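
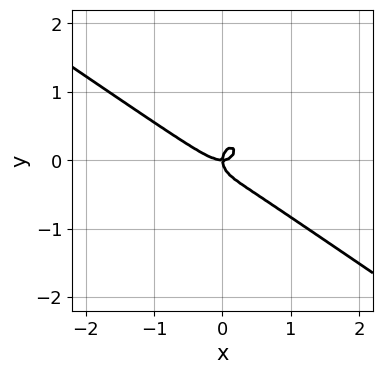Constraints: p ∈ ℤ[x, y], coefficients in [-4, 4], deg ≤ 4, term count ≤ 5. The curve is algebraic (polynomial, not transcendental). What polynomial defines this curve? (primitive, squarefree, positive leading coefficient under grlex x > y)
First, deg p = 3. A generic line meets the curve in up to 3 points.
Then, observable constraints: it crosses the y-axis at the gridline y = 0; it meets the x-axis at x = 0 (among the integer gridlines).
Finally, fitting integer coefficients to these (and the overall shape) gives p.

2*x^3 + 2*x^2*y + 2*y^3 - x*y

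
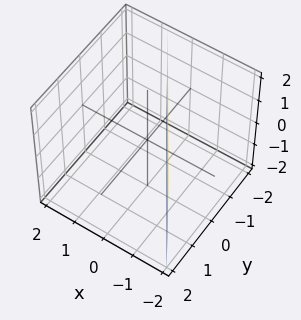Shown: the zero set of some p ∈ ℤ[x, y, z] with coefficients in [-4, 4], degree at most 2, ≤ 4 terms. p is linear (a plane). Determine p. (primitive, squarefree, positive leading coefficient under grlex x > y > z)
The degree is 1 — every cross-section is a straight line — this is a plane.
Observable constraints: it misses every integer gridline on the z-axis; it crosses the y-axis at the gridline y = -1.
Matching integer coefficients to the picture gives p.

3*x + 2*y + 2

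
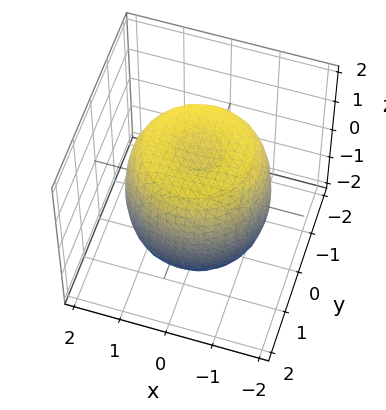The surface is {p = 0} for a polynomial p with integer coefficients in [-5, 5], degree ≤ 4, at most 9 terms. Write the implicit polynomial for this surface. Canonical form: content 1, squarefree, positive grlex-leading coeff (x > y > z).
2*x^4 + 4*x^2*y^2 + 2*y^4 - 3*x^2 - 3*y^2 + 2*z^2 - 3

First, the degree is 4 — the shape is more complex than any degree-3 surface.
Then, symmetries: rotational symmetry about the z-axis ⇒ p depends on x, y only through x² + y².
Next, from the axis intercepts and sections: a circular section at z = 1 has radius between 1 and 2.
Finally, these observations pin down the coefficients.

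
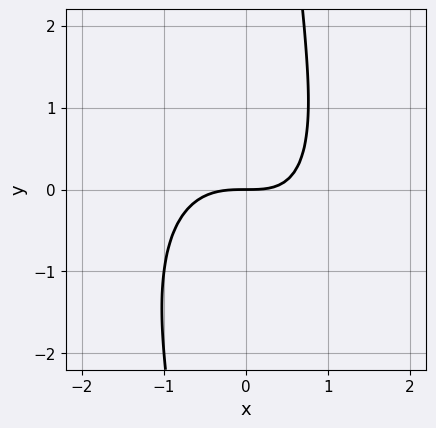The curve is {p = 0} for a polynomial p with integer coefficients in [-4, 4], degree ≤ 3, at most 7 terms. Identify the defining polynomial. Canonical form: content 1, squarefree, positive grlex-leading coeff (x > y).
2*x^3 + x^2*y + x*y^2 + x*y - 3*y

First, the degree is 3 — a generic line meets the curve in up to 3 points.
Next, from the axis intercepts and sections: it crosses the x-axis at the gridline x = 0; it meets the y-axis at y = 0 (among the integer gridlines).
Finally, solving for integer coefficients yields p as stated.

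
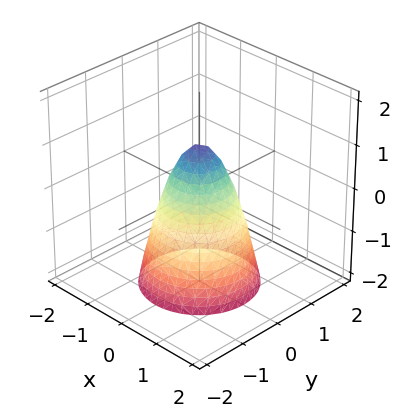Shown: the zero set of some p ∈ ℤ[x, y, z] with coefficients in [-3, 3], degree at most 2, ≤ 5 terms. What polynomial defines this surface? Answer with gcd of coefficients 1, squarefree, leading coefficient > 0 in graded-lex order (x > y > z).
1. The degree is 2 — the shape is more complex than any degree-1 surface.
2. By symmetry, every cross-section ⟂ z is a circle, so x, y appear only via x² + y².
3. Observable constraints: one z-axis crossing is at z = 1; a circular section at z = -1 has radius exactly 1.
4. Assembling these constraints gives the stated polynomial.

2*x^2 + 2*y^2 + z - 1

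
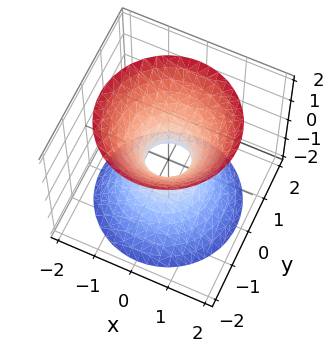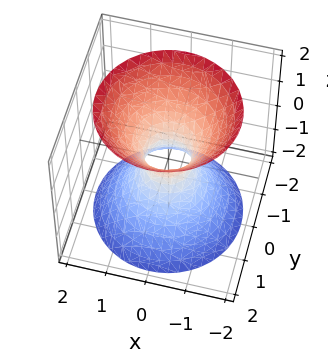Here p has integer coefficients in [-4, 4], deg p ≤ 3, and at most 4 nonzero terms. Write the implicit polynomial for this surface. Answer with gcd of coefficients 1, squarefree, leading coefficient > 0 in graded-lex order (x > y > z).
1. The degree is 2 — one connected sheet with a waist; a quadric.
2. Symmetries: the z ↦ −z reflection is a symmetry, so z appears only in even powers; the surface is invariant under rotation about z: p = q(x² + y², z).
3. Observable constraints: a circular section at z = -1 has radius exactly 1; it misses every integer gridline on the z-axis.
4. Solving for integer coefficients yields p as stated.

3*x^2 + 3*y^2 - 2*z^2 - 1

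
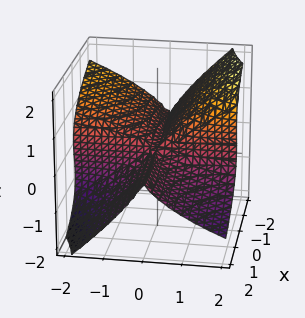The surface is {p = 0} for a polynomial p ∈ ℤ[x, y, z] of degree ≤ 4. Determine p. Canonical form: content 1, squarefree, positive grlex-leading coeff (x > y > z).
2*x*y^2 - 2*y*z^2 + 3*z^3

(a) The degree is 3 — the shape is more complex than any degree-2 surface.
(b) From the visible intercepts: the visible x-axis segment lies entirely on the surface; it crosses the z-axis at the gridline z = 0; the visible y-axis segment lies entirely on the surface.
(c) Together with the visible shape, these determine p as stated.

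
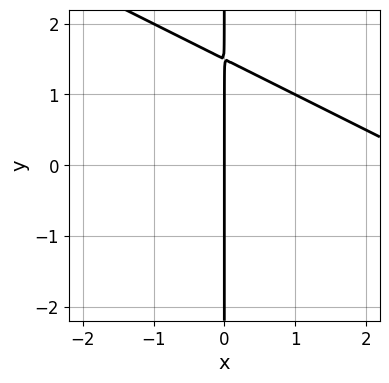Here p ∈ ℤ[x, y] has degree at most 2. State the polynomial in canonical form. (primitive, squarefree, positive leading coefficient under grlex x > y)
x^2 + 2*x*y - 3*x

The degree is 2 — a generic line meets the curve in up to 2 points.
Against the integer gridlines: one x-axis crossing is at x = 0; every point of the y-axis in the box is on the curve.
Fitting integer coefficients to these (and the overall shape) gives p.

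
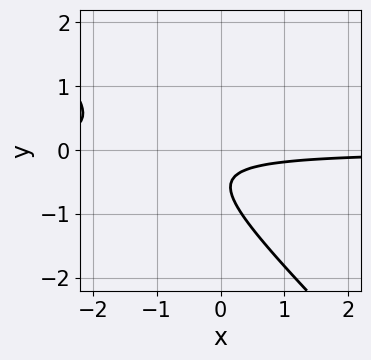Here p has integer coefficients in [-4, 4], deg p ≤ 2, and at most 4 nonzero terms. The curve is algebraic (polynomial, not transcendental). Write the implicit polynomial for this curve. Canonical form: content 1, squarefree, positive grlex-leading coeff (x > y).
First, deg p = 2.
Then, against the integer gridlines: no x-intercept at any integer in the box; the curve avoids every integer y-axis point in the box.
Finally, these observations pin down the coefficients.

3*x*y + 3*y^2 + 3*y + 1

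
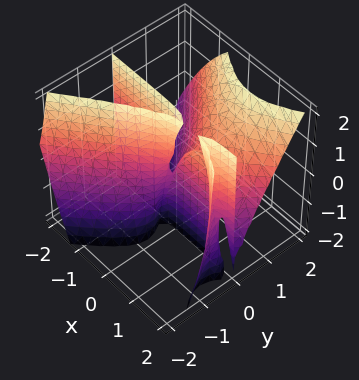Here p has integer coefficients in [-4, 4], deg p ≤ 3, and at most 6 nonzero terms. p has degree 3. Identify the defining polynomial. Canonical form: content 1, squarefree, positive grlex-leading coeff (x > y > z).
First, deg p = 3. No degree-2 surface has this shape.
Then, checking where it meets the axes: it meets the y-axis at y = 0 (among the integer gridlines); the visible z-axis segment lies entirely on the surface; the visible x-axis segment lies entirely on the surface.
Finally, matching integer coefficients to the picture gives p.

2*x^2*y - 3*y^3 + 2*y^2*z - 3*x*y + y*z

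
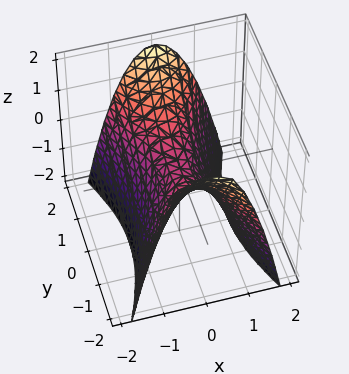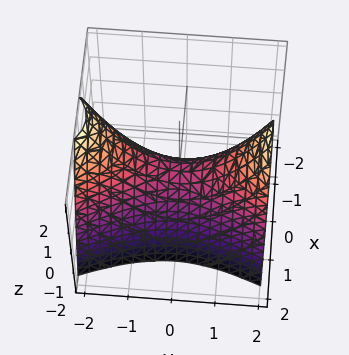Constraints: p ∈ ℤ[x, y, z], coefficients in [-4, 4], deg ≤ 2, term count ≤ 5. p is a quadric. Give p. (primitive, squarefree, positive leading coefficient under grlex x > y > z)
deg p = 2. A saddle surface; a quadric.
Symmetries: it's symmetric under y → −y, forcing even powers of y; the x ↦ −x reflection is a symmetry, so x appears only in even powers.
Checking where it meets the axes: one x-axis crossing is at x = 0; it crosses the y-axis at the gridline y = 0; it crosses the z-axis at the gridline z = 0.
These observations pin down the coefficients.

3*x^2 - y^2 + 2*z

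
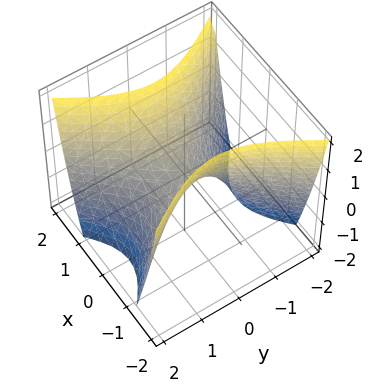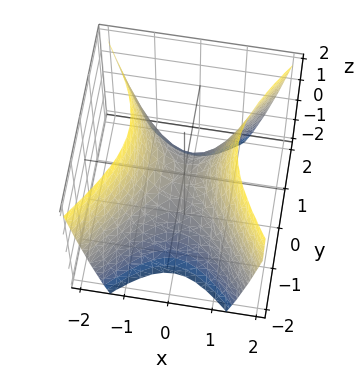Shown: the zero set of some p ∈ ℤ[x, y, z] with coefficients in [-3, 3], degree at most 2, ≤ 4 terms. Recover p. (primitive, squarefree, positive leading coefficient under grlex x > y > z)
3*x^2 - 2*y^2 - 2*z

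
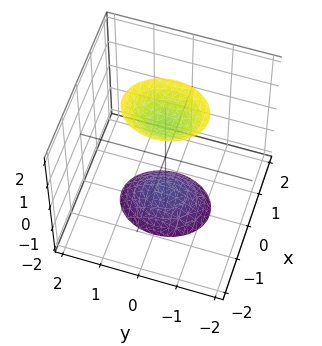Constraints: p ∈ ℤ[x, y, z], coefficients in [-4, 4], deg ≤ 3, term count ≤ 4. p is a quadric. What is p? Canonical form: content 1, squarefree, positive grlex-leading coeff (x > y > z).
3*x^2 + 2*y^2 - z^2 + 2

1. The picture has 2 separate pieces. They look like related sheets of one shape, so recover p as a whole.
2. Degree: two separate bowl-shaped sheets opening away from each other; a quadric, so deg p = 2.
3. Symmetries: the y ↦ −y reflection is a symmetry, so y appears only in even powers; it's symmetric under z → −z, forcing even powers of z; it's symmetric under x → −x, forcing even powers of x.
4. Checking where it meets the axes: it misses every integer gridline on the x-axis; it misses every integer gridline on the y-axis.
5. Assembling these constraints gives the stated polynomial.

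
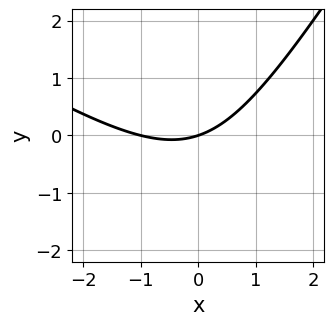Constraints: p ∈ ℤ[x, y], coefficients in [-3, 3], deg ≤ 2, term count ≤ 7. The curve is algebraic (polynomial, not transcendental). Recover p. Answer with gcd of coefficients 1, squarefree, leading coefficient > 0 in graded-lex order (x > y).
x^2 + x*y - y^2 + x - 3*y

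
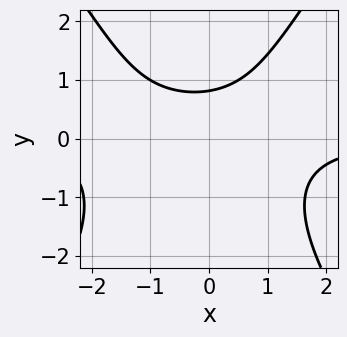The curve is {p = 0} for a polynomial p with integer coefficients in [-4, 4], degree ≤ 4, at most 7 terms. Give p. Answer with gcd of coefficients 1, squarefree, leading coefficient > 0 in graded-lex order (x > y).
2*x^2*y - y^3 + x*y - 3*y + 3

Degree: no degree-2 curve has this shape, so deg p = 3.
Checking where it meets the axes: no x-intercept at any integer in the box.
Together with the visible shape, these determine p as stated.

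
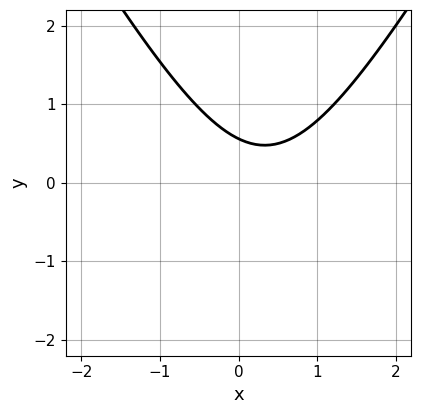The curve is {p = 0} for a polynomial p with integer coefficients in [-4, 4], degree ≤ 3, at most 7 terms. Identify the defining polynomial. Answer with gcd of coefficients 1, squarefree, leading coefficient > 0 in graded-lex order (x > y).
3*x^2 - y^2 - 2*x - 3*y + 2

(a) deg p = 2.
(b) Observable constraints: no x-intercept at any integer in the box.
(c) Solving for integer coefficients yields p as stated.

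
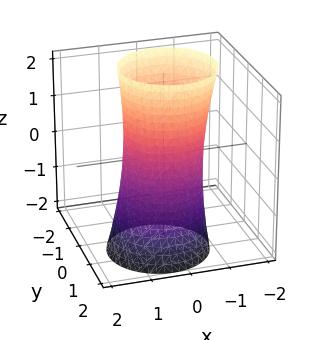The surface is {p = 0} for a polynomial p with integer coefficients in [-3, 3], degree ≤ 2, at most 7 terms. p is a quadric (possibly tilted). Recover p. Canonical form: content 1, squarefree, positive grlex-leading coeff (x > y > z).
The degree is 2 — the shape is more complex than any degree-1 surface.
Observable constraints: among the integer gridlines, it crosses the x-axis at x ∈ {-1, 1}; among the integer gridlines, it crosses the y-axis at y ∈ {-1, 1}.
The integer polynomial consistent with all of this is the stated p.

3*x^2 + x*z + 3*y^2 + 2*y*z - 3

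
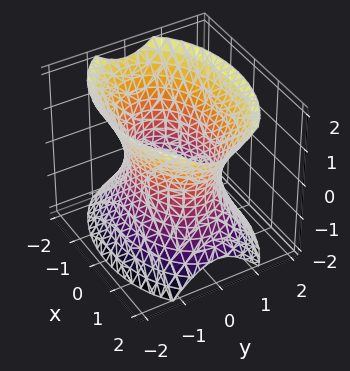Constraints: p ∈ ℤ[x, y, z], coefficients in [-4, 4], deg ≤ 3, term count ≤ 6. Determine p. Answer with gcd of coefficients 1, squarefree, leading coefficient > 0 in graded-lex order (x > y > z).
Degree: an hourglass — one-sheet hyperboloid; a quadric, so deg p = 2.
Symmetries: mirror symmetry y ↦ −y ⇒ only even powers of y; it's symmetric under x → −x, forcing even powers of x; mirror symmetry z ↦ −z ⇒ only even powers of z.
Observable constraints: among the integer gridlines, it crosses the y-axis at y ∈ {-1, 1}; it misses every integer gridline on the z-axis.
Solving for integer coefficients yields p as stated.

x^2 + 2*y^2 - z^2 - 2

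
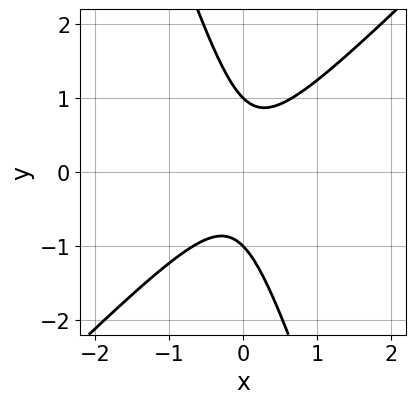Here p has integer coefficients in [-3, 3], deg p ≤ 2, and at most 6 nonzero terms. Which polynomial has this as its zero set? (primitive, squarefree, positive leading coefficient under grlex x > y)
3*x^2 - 2*x*y - y^2 + 1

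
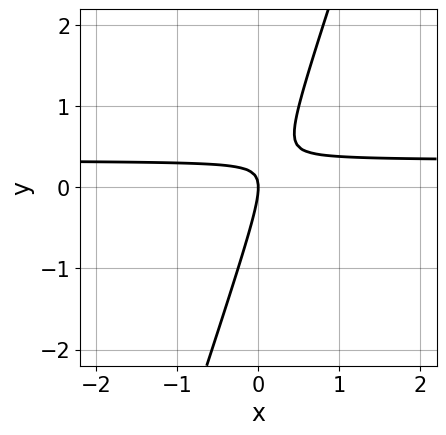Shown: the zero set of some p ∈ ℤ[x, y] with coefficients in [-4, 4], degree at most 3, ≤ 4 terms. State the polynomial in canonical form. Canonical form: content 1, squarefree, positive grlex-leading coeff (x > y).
3*x*y - y^2 - x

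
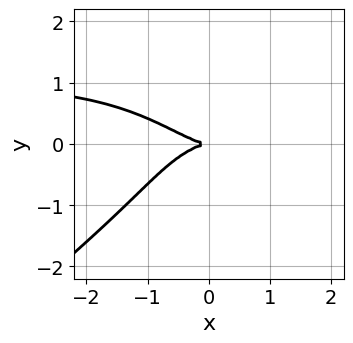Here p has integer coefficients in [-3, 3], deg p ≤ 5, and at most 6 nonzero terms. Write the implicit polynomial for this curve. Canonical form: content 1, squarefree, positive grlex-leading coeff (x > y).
The degree is 4 — the shape is more complex than any degree-3 curve.
Against the integer gridlines: one x-axis crossing is at x = 0; it crosses the y-axis at the gridline y = 0.
Assembling these constraints gives the stated polynomial.

x^3*y - 2*y^4 - x^3 - 3*y^2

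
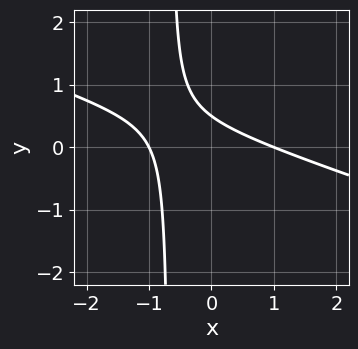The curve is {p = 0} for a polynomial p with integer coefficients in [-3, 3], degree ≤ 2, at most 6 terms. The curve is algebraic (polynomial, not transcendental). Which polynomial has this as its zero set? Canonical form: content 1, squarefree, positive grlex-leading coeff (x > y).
First, the degree is 2 — a generic line meets the curve in up to 2 points.
Then, reading off the gridlines: the x-axis gridline crossings are at x ∈ {-1, 1}.
Finally, assembling these constraints gives the stated polynomial.

x^2 + 3*x*y + 2*y - 1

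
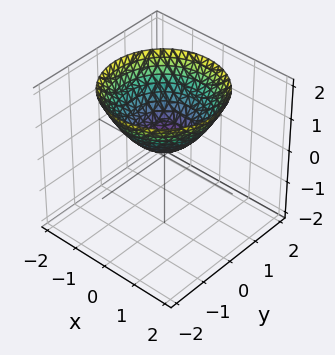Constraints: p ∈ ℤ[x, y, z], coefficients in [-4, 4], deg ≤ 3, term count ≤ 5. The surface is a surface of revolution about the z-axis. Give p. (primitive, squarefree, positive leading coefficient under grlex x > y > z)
2*x^2 + 2*y^2 - 3*z + 1

First, deg p = 2.
Then, symmetries: the surface is invariant under rotation about z: p = q(x² + y², z).
Next, observable constraints: it misses every integer gridline on the x-axis; the surface avoids every integer y-axis point in the box; a circular section at z = 2 has radius between 1 and 2.
Finally, the integer polynomial consistent with all of this is the stated p.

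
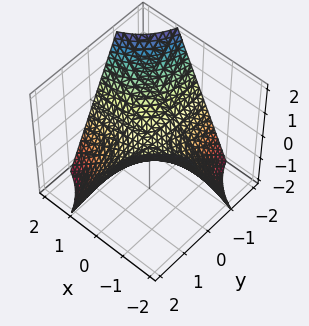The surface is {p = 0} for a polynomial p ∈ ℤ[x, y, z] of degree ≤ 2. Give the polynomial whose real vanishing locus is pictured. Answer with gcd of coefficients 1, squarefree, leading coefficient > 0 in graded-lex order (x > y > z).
x*y + z

1. deg p = 2. A saddle surface; a quadric.
2. Reading off the gridlines: it crosses the z-axis at the gridline z = 0; every point of the y-axis in the box is on the surface; every point of the x-axis in the box is on the surface.
3. Together with the visible shape, these determine p as stated.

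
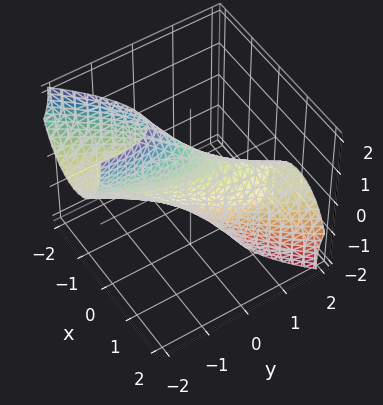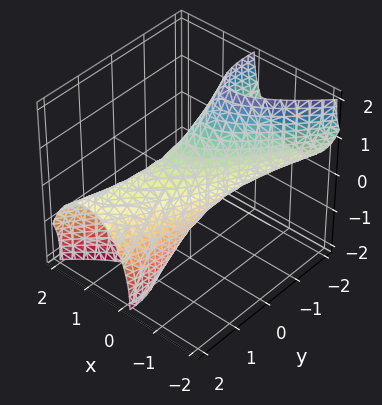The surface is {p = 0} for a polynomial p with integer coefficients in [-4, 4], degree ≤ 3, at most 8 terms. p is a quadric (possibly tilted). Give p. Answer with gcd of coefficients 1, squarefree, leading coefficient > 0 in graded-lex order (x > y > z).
Degree: no degree-1 surface has this shape, so deg p = 2.
Against the integer gridlines: among the integer gridlines, it crosses the y-axis at y ∈ {-1, 1}; among the integer gridlines, it crosses the z-axis at z ∈ {-1, 1}.
Matching integer coefficients to the picture gives p.

3*x^2 - 3*x*y + y^2 + 2*y*z + z^2 - 1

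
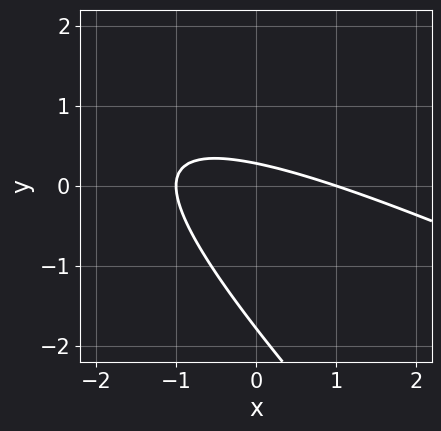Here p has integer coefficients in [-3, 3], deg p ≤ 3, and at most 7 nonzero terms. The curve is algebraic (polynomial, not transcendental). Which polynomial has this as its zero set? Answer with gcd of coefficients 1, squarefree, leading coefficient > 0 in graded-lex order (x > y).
1. deg p = 2. No degree-1 curve has this shape.
2. Against the integer gridlines: among the integer gridlines, it crosses the x-axis at x ∈ {-1, 1}.
3. These observations pin down the coefficients.

x^2 + 3*x*y + 2*y^2 + 3*y - 1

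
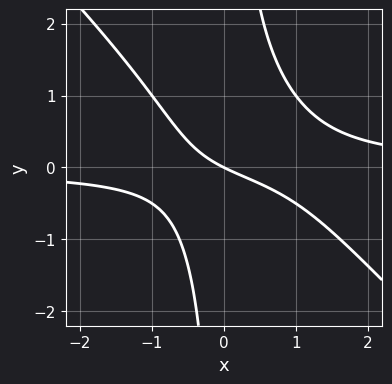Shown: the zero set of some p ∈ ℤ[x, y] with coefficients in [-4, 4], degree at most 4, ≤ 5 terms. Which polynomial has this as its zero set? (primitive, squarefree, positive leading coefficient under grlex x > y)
2*x^2*y + 2*x*y^2 - x*y - x - 2*y

First, deg p = 3. A generic line meets the curve in up to 3 points.
Next, from the axis intercepts and sections: it meets the y-axis at y = 0 (among the integer gridlines); one x-axis crossing is at x = 0.
Finally, together with the visible shape, these determine p as stated.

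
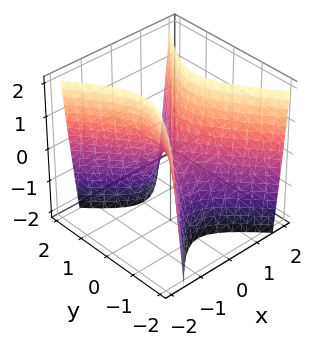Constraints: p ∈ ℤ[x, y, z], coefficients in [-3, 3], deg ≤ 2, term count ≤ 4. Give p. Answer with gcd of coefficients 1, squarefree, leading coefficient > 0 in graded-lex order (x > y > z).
1. deg p = 2.
2. Symmetries: the y ↦ −y reflection is a symmetry, so y appears only in even powers; the x ↦ −x reflection is a symmetry, so x appears only in even powers.
3. Reading off the gridlines: one x-axis crossing is at x = 0; it crosses the y-axis at the gridline y = 0; it crosses the z-axis at the gridline z = 0.
4. Assembling these constraints gives the stated polynomial.

3*x^2 - 2*y^2 - z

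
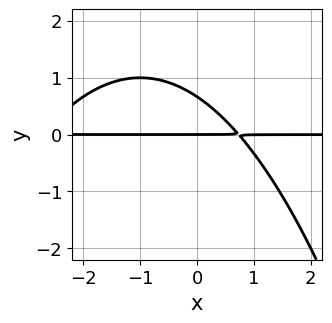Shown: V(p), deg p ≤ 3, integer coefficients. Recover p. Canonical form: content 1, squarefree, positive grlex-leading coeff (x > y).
First, the degree is 3 — no degree-2 curve has this shape.
Then, against the integer gridlines: every point of the x-axis in the box is on the curve; one y-axis crossing is at y = 0.
Finally, together with the visible shape, these determine p as stated.

x^2*y + 2*x*y + 3*y^2 - 2*y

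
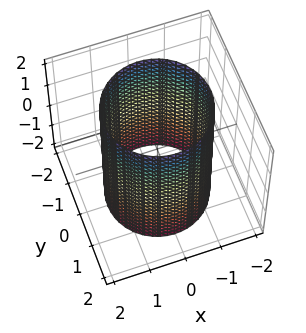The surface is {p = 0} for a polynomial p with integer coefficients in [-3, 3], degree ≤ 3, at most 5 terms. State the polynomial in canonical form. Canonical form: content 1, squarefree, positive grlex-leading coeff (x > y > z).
1. deg p = 2. Constant cross-section along one axis; a quadric.
2. By symmetry, every cross-section ⟂ z is a circle, so x, y appear only via x² + y²; the z ↦ −z reflection is a symmetry, so z appears only in even powers.
3. Against the integer gridlines: a circular section at z = -2 has radius between 1 and 2; it misses every integer gridline on the z-axis.
4. These observations pin down the coefficients.

x^2 + y^2 - 2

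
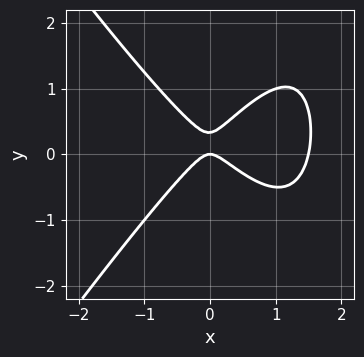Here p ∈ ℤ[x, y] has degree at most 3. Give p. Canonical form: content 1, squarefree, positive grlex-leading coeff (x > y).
Degree: the shape is more complex than any degree-2 curve, so deg p = 3.
Reading off the gridlines: it meets the y-axis at y = 0 (among the integer gridlines); one x-axis crossing is at x = 0.
Putting this together gives p.

2*x^3 - x*y^2 - 3*x^2 + 3*y^2 - y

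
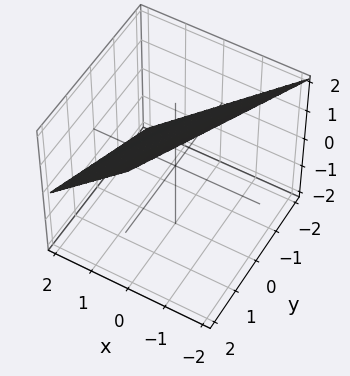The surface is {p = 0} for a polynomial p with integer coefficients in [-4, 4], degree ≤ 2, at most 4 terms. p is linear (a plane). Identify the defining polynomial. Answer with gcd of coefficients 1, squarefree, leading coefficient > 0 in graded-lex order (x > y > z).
2*x - y + 2*z - 2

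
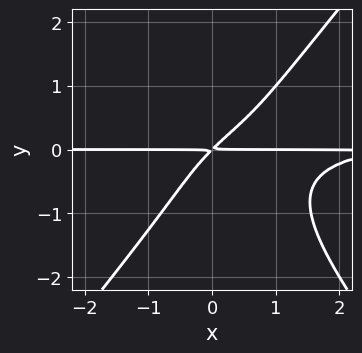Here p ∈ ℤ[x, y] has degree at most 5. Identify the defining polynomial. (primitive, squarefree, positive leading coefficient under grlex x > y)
3*x^2*y^2 - 2*y^4 - x^2*y + 3*x*y - 3*y^2

(a) Degree: the shape is more complex than any degree-3 curve, so deg p = 4.
(b) Reading off the gridlines: every point of the x-axis in the box is on the curve.
(c) Matching integer coefficients to the picture gives p.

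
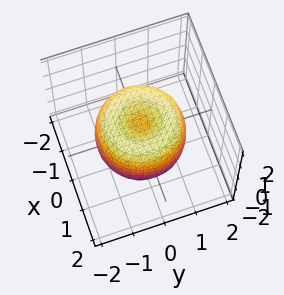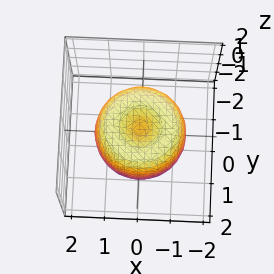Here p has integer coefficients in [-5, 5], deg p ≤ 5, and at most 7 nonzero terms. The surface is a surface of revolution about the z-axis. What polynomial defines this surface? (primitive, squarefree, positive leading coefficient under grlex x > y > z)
First, degree: a generic line meets the surface in up to 4 points, so deg p = 4.
Next, by symmetry, the z-axis is an axis of rotation, so x and y enter only as x² + y².
Then, from the visible intercepts: a circular section at z = 1 has radius between 0 and 1.
Finally, solving for integer coefficients yields p as stated.

2*x^4 + 4*x^2*y^2 + 2*y^4 - 3*x^2 - 3*y^2 + 2*z^2 - 1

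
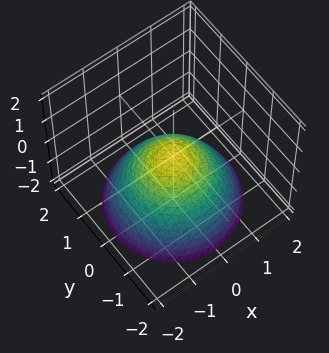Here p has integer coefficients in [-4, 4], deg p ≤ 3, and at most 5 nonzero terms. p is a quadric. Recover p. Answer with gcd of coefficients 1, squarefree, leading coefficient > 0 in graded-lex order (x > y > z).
2*x^2 + 2*y^2 + 3*z

(a) Degree: a paraboloid; a quadric, so deg p = 2.
(b) Symmetry: the surface is invariant under rotation about z: p = q(x² + y², z).
(c) Reading off the gridlines: one y-axis crossing is at y = 0; one x-axis crossing is at x = 0; a circular section at z = -1 has radius between 1 and 2; it crosses the z-axis at the gridline z = 0.
(d) Together with the visible shape, these determine p as stated.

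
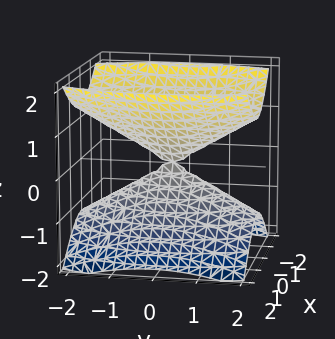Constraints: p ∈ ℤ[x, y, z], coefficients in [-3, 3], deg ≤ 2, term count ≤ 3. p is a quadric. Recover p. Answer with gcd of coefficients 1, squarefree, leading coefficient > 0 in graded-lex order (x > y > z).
3*x^2 + y^2 - 3*z^2

First, I count 2 distinct pieces. Treating them together as one polynomial.
Next, deg p = 2. A double cone through the origin; a quadric.
Then, symmetries: mirror symmetry y ↦ −y ⇒ only even powers of y; mirror symmetry z ↦ −z ⇒ only even powers of z; mirror symmetry x ↦ −x ⇒ only even powers of x.
Then, from the axis intercepts and sections: it crosses the y-axis at the gridline y = 0; one x-axis crossing is at x = 0; it crosses the z-axis at the gridline z = 0.
Finally, together with the visible shape, these determine p as stated.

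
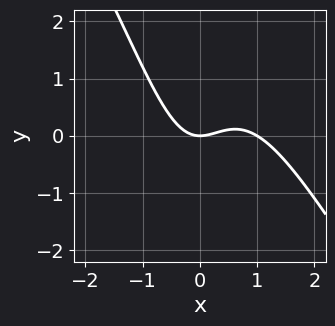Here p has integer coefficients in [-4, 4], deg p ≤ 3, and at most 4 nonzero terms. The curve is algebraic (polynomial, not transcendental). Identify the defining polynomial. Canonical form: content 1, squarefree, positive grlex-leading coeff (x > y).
1. Degree: no degree-2 curve has this shape, so deg p = 3.
2. Checking where it meets the axes: the x-axis gridline crossings are at x ∈ {0, 1}; it meets the y-axis at y = 0 (among the integer gridlines).
3. Together with the visible shape, these determine p as stated.

3*x^3 + 2*x^2*y - 3*x^2 + 3*y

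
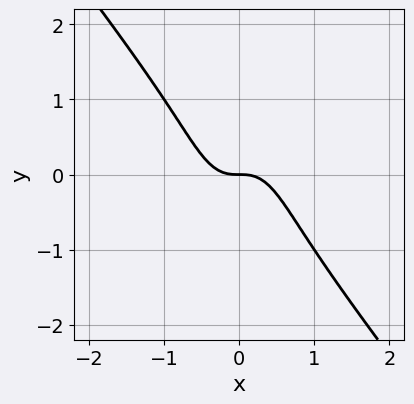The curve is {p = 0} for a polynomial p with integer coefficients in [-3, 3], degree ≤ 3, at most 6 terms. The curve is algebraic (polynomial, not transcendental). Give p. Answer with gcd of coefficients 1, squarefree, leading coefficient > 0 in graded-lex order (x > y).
3*x^3 + 2*x^2*y + x*y^2 + y^3 + y

First, degree: a generic line meets the curve in up to 3 points, so deg p = 3.
Then, observable constraints: it meets the y-axis at y = 0 (among the integer gridlines); one x-axis crossing is at x = 0.
Finally, matching integer coefficients to the picture gives p.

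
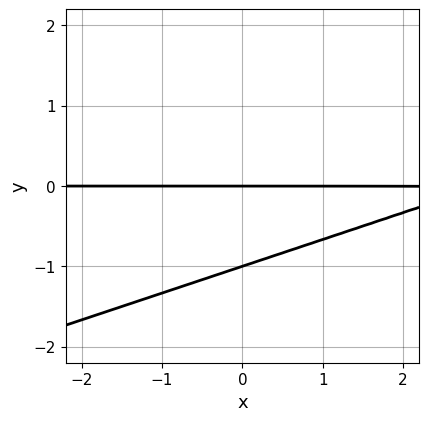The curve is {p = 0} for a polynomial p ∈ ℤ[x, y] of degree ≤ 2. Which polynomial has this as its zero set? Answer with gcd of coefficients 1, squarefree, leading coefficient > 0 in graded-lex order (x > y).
x*y - 3*y^2 - 3*y

1. Degree: a generic line meets the curve in up to 2 points, so deg p = 2.
2. From the visible intercepts: the y-axis gridline crossings are at y ∈ {-1, 0}; every point of the x-axis in the box is on the curve.
3. Solving for integer coefficients yields p as stated.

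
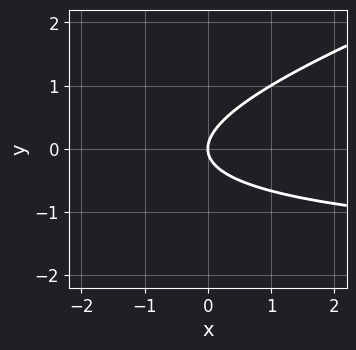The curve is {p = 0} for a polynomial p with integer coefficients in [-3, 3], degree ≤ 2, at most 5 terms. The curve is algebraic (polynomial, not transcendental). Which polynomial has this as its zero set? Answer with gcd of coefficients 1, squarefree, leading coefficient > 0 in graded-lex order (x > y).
The degree is 2 — the shape is more complex than any degree-1 curve.
Reading off the gridlines: one y-axis crossing is at y = 0; one x-axis crossing is at x = 0.
Fitting integer coefficients to these (and the overall shape) gives p.

x*y - 3*y^2 + 2*x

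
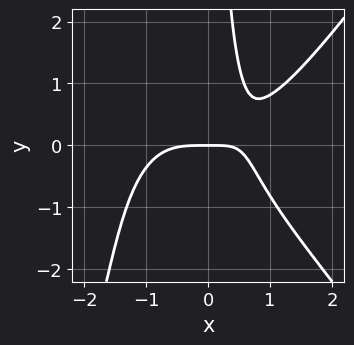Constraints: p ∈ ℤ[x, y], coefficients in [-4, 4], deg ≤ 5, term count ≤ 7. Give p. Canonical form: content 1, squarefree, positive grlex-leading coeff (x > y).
2*x^4 - x^2*y^2 - 2*x*y^2 - 3*x*y + 3*y

1. The degree is 4 — no degree-3 curve has this shape.
2. From the axis intercepts and sections: it meets the y-axis at y = 0 (among the integer gridlines); it meets the x-axis at x = 0 (among the integer gridlines).
3. Together with the visible shape, these determine p as stated.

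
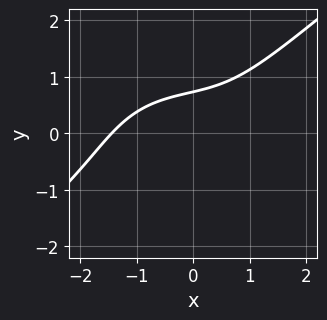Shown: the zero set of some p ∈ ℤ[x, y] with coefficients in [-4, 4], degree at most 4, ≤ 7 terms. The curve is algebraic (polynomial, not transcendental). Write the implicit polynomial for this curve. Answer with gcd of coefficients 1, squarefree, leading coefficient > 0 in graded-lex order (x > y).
x^3 - 2*y^3 + 2*x*y - 3*y + 3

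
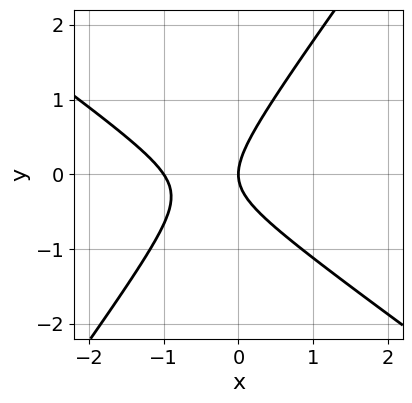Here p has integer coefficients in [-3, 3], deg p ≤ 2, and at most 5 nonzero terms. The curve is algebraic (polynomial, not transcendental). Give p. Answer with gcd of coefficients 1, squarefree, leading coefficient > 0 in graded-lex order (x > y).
3*x^2 + 2*x*y - 3*y^2 + 3*x

First, the degree is 2 — a generic line meets the curve in up to 2 points.
Next, from the visible intercepts: it crosses the y-axis at the gridline y = 0; among the integer gridlines, it crosses the x-axis at x ∈ {-1, 0}.
Finally, together with the visible shape, these determine p as stated.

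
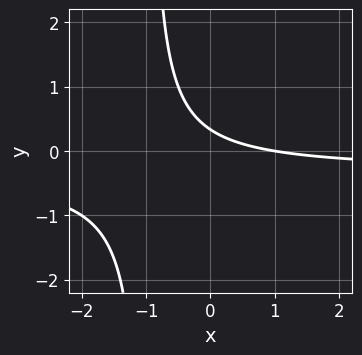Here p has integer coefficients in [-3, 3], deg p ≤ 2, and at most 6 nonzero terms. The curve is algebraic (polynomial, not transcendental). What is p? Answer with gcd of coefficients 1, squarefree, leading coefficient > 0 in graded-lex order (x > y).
3*x*y + x + 3*y - 1

(a) deg p = 2.
(b) From the visible intercepts: one x-axis crossing is at x = 1.
(c) The integer polynomial consistent with all of this is the stated p.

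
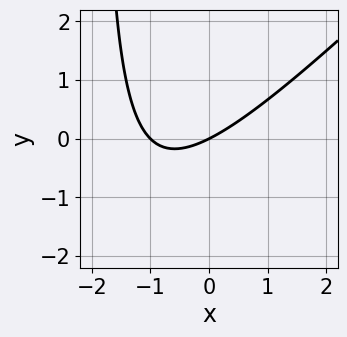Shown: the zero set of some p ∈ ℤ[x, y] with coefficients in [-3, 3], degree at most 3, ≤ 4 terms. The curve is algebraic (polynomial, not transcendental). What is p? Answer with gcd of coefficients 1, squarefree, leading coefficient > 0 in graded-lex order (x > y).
x^2 - x*y + x - 2*y

Degree: the shape is more complex than any degree-1 curve, so deg p = 2.
Checking where it meets the axes: it meets the y-axis at y = 0 (among the integer gridlines); the x-axis gridline crossings are at x ∈ {-1, 0}.
Matching integer coefficients to the picture gives p.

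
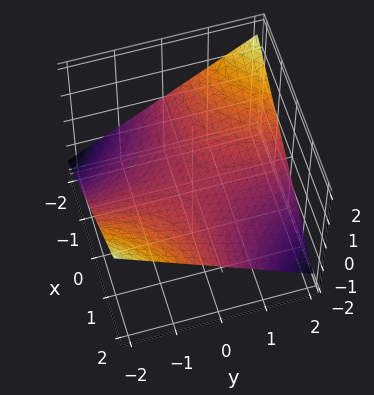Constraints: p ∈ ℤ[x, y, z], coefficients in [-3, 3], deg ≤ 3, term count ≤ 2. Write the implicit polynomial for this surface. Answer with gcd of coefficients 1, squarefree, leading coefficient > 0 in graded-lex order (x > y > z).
deg p = 2. A hyperbolic paraboloid; a quadric.
From the visible intercepts: the visible x-axis segment lies entirely on the surface; every point of the y-axis in the box is on the surface; it meets the z-axis at z = 0 (among the integer gridlines).
Matching integer coefficients to the picture gives p.

x*y + 3*z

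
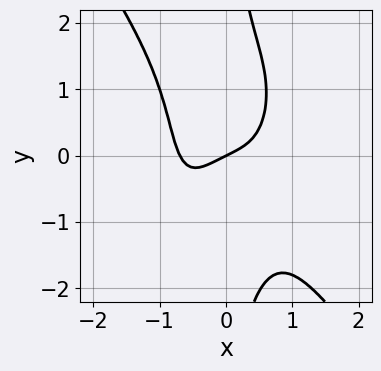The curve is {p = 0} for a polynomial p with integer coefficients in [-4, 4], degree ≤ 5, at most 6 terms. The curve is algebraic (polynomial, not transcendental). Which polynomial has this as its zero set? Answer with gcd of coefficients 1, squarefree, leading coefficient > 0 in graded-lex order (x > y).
Degree: no degree-3 curve has this shape, so deg p = 4.
Against the integer gridlines: one y-axis crossing is at y = 0; it crosses the x-axis at the gridline x = 0.
Together with the visible shape, these determine p as stated.

3*x^4 + x*y^3 + x^2*y + x - 2*y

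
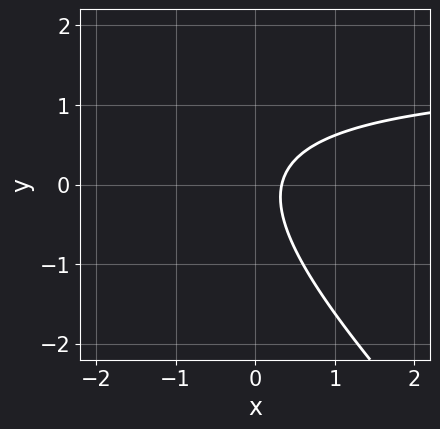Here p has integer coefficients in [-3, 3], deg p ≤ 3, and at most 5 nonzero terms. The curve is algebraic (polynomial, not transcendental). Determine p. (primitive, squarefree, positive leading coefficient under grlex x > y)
2*x*y + 2*y^2 - 3*x + 1

First, degree: a generic line meets the curve in up to 2 points, so deg p = 2.
Then, against the integer gridlines: no y-intercept at any integer in the box.
Finally, assembling these constraints gives the stated polynomial.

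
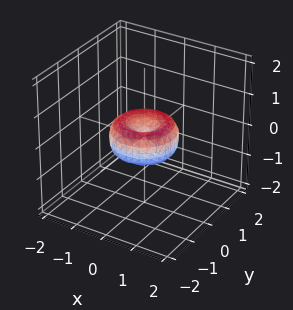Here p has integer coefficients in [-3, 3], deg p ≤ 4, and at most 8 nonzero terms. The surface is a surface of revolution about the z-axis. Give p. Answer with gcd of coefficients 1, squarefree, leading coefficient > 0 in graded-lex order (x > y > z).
x^4 + 2*x^2*y^2 + y^4 - x^2 - y^2 + z^2

The degree is 4 — the shape is more complex than any degree-3 surface.
Symmetries: every cross-section ⟂ z is a circle, so x, y appear only via x² + y².
Observable constraints: the y-axis gridline crossings are at y ∈ {-1, 0, 1}; among the integer gridlines, it crosses the x-axis at x ∈ {-1, 0, 1}.
Fitting integer coefficients to these (and the overall shape) gives p.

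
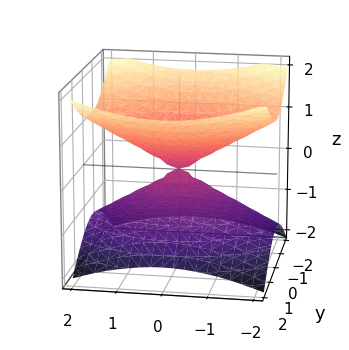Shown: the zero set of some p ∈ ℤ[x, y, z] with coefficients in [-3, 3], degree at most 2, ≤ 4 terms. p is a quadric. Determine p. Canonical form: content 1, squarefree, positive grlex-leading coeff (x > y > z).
(a) deg p = 2. A double cone through the origin; a quadric.
(b) Symmetries: mirror symmetry y ↦ −y ⇒ only even powers of y; it's symmetric under x → −x, forcing even powers of x; it's symmetric under z → −z, forcing even powers of z.
(c) Against the integer gridlines: one y-axis crossing is at y = 0; it meets the z-axis at z = 0 (among the integer gridlines).
(d) Together with the visible shape, these determine p as stated.

x^2 + 2*y^2 - 3*z^2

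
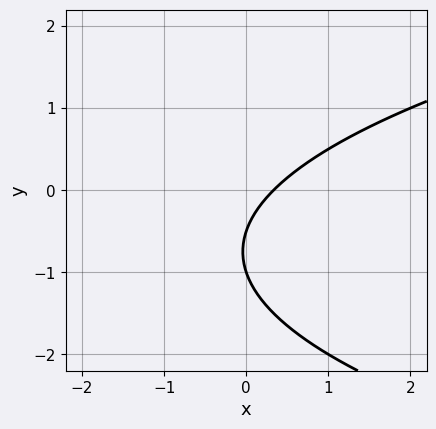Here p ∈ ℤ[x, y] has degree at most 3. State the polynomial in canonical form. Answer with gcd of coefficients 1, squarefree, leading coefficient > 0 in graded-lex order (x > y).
2*y^2 - 3*x + 3*y + 1

(a) deg p = 2. No degree-1 curve has this shape.
(b) Against the integer gridlines: it crosses the y-axis at the gridline y = -1.
(c) Assembling these constraints gives the stated polynomial.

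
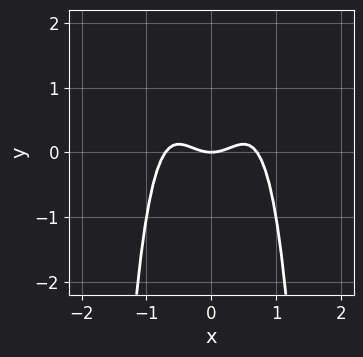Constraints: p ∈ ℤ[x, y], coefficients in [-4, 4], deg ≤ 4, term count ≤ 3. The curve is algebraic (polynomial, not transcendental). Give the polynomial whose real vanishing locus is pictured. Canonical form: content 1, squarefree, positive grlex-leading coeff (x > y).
2*x^4 - x^2 + y

Degree: a generic line meets the curve in up to 4 points, so deg p = 4.
Symmetries: the x ↦ −x reflection is a symmetry, so x appears only in even powers.
Checking where it meets the axes: it crosses the y-axis at the gridline y = 0; one x-axis crossing is at x = 0.
The integer polynomial consistent with all of this is the stated p.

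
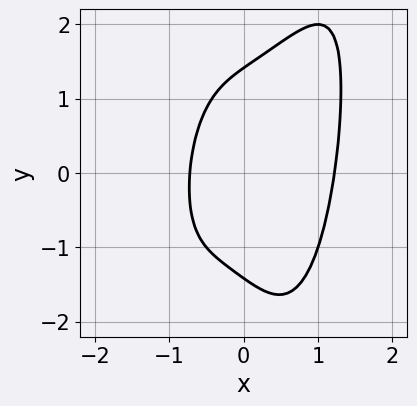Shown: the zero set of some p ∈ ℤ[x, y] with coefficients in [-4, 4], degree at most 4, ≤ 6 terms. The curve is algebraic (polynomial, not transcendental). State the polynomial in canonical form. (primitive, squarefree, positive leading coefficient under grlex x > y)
1. Degree: the shape is more complex than any degree-3 curve, so deg p = 4.
2. The integer polynomial consistent with all of this is the stated p.

2*x^4 - x^3*y + y^2 - 2*x - 2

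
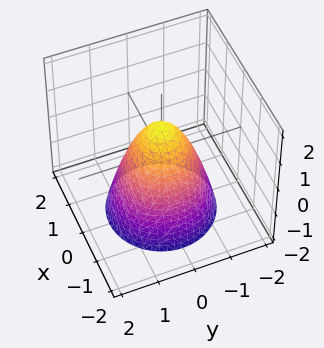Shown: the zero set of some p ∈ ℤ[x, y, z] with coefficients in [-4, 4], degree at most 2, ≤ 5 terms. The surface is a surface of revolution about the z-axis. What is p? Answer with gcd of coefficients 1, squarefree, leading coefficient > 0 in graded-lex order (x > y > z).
3*x^2 + 3*y^2 + 2*z - 2

Degree: a generic line meets the surface in up to 2 points, so deg p = 2.
By symmetry, every cross-section ⟂ z is a circle, so x, y appear only via x² + y².
Reading off the gridlines: one z-axis crossing is at z = 1; a circular section at z = -1 has radius between 1 and 2.
These observations pin down the coefficients.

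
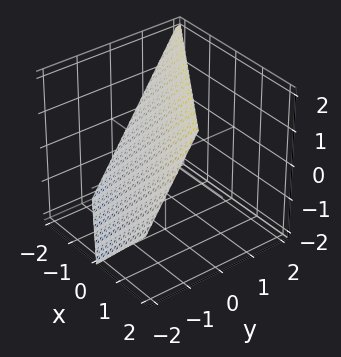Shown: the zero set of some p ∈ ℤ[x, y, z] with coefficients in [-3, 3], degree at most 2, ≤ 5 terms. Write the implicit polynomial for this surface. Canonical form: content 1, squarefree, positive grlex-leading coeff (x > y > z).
2*x + 3*y - 2*z + 2

1. The degree is 1 — every cross-section is a straight line — this is a plane.
2. Observable constraints: one x-axis crossing is at x = -1; it crosses the z-axis at the gridline z = 1.
3. Fitting integer coefficients to these (and the overall shape) gives p.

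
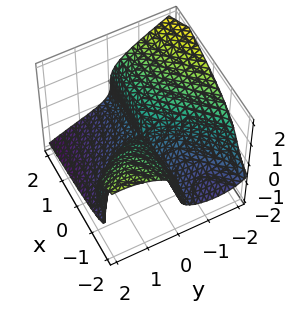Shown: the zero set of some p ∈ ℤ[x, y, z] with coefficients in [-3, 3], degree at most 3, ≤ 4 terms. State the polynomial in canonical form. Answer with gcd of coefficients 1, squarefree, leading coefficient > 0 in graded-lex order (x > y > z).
(a) The degree is 3 — a generic line meets the surface in up to 3 points.
(b) Reading off the gridlines: one z-axis crossing is at z = 0; the visible x-axis segment lies entirely on the surface.
(c) The integer polynomial consistent with all of this is the stated p.

x*y*z + y^3 + 3*z^3 + 3*x*y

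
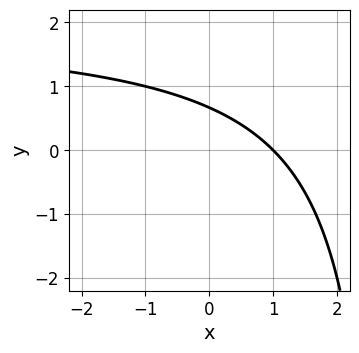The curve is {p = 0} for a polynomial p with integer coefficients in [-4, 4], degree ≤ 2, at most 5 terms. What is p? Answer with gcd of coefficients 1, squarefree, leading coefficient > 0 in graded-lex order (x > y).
x*y - 2*x - 3*y + 2

1. The degree is 2 — the shape is more complex than any degree-1 curve.
2. Observable constraints: it crosses the x-axis at the gridline x = 1.
3. The integer polynomial consistent with all of this is the stated p.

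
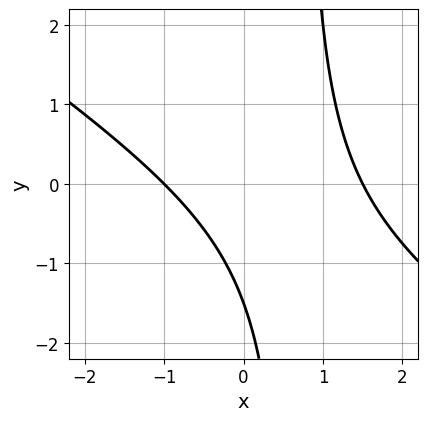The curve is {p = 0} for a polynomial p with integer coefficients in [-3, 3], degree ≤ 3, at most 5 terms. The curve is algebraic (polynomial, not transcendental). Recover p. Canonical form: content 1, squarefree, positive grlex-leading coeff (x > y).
2*x^2 + 3*x*y - x - 2*y - 3

1. The degree is 2 — a generic line meets the curve in up to 2 points.
2. From the visible intercepts: one x-axis crossing is at x = -1.
3. Assembling these constraints gives the stated polynomial.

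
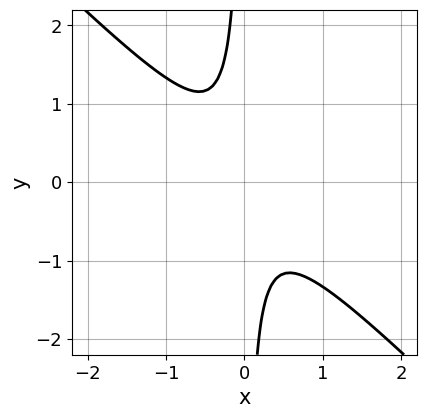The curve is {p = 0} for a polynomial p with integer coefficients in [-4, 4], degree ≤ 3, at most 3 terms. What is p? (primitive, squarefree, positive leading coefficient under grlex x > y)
3*x^2 + 3*x*y + 1

First, degree: a generic line meets the curve in up to 2 points, so deg p = 2.
Then, reading off the gridlines: it misses every integer gridline on the x-axis; the curve avoids every integer y-axis point in the box.
Finally, fitting integer coefficients to these (and the overall shape) gives p.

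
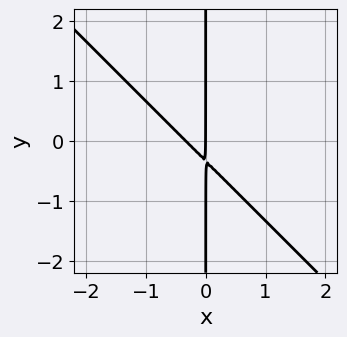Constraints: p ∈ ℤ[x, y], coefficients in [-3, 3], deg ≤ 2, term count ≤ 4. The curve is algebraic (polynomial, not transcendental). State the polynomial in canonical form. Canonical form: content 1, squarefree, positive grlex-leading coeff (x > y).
(a) Degree: a generic line meets the curve in up to 2 points, so deg p = 2.
(b) From the axis intercepts and sections: one x-axis crossing is at x = 0; every point of the y-axis in the box is on the curve.
(c) Fitting integer coefficients to these (and the overall shape) gives p.

3*x^2 + 3*x*y + x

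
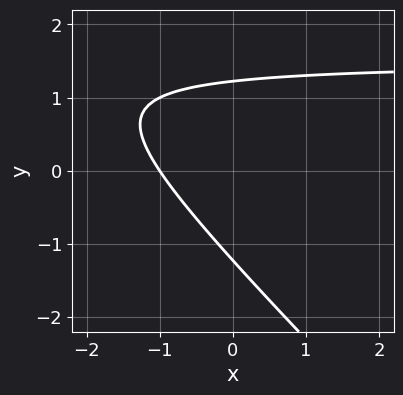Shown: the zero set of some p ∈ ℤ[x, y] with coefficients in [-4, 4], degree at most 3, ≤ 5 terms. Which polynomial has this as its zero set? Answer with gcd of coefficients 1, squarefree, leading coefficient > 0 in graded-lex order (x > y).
2*x*y + 2*y^2 - 3*x - 3

1. Degree: the shape is more complex than any degree-1 curve, so deg p = 2.
2. Reading off the gridlines: it crosses the x-axis at the gridline x = -1.
3. The integer polynomial consistent with all of this is the stated p.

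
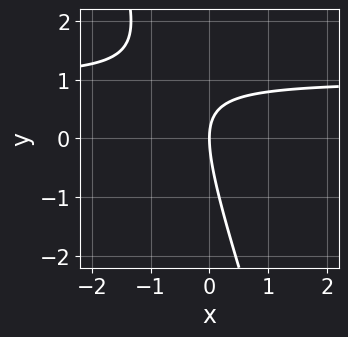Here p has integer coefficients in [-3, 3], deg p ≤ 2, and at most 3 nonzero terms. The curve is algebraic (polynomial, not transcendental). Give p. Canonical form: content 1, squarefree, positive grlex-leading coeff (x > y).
3*x*y + y^2 - 3*x

(a) The degree is 2 — a generic line meets the curve in up to 2 points.
(b) Checking where it meets the axes: one y-axis crossing is at y = 0; one x-axis crossing is at x = 0.
(c) Solving for integer coefficients yields p as stated.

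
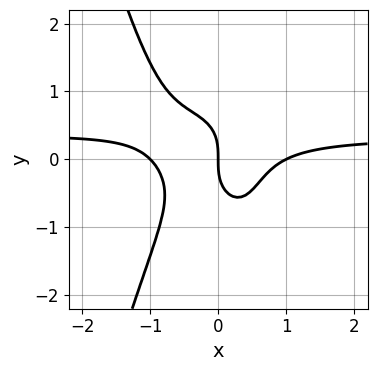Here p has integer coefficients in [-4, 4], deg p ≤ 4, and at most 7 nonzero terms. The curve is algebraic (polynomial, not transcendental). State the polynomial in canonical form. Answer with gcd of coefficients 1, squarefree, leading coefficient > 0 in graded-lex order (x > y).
1. The degree is 4 — no degree-3 curve has this shape.
2. Checking where it meets the axes: it meets the y-axis at y = 0 (among the integer gridlines); among the integer gridlines, it crosses the x-axis at x ∈ {-1, 0, 1}.
3. The integer polynomial consistent with all of this is the stated p.

3*x^3*y - x^3 + x^2*y + y^3 + x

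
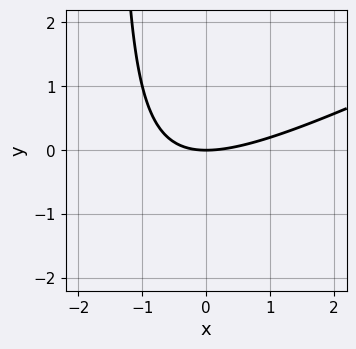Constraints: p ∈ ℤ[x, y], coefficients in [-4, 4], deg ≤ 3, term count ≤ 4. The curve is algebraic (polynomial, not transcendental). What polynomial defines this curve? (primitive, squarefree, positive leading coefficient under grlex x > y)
x^2 - 2*x*y - 3*y

First, degree: no degree-1 curve has this shape, so deg p = 2.
Next, observable constraints: it meets the y-axis at y = 0 (among the integer gridlines); one x-axis crossing is at x = 0.
Finally, solving for integer coefficients yields p as stated.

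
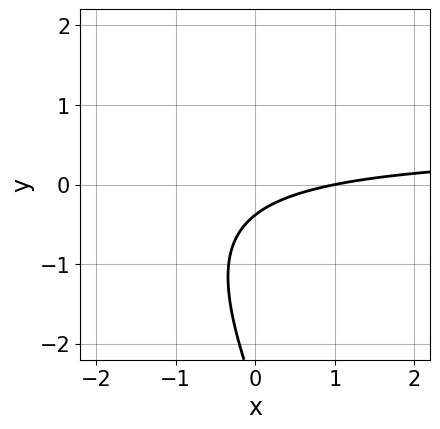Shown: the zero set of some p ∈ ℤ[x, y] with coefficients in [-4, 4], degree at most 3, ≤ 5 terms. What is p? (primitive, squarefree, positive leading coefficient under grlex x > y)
The degree is 2 — the shape is more complex than any degree-1 curve.
Against the integer gridlines: it crosses the x-axis at the gridline x = 1.
Together with the visible shape, these determine p as stated.

2*x*y + y^2 - x + 3*y + 1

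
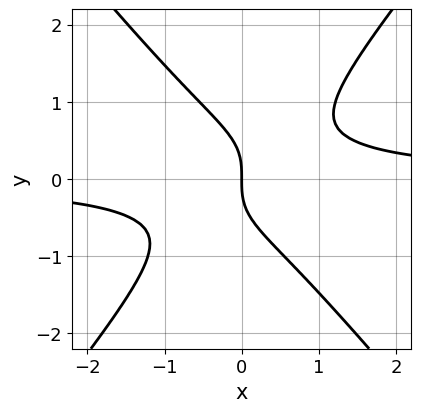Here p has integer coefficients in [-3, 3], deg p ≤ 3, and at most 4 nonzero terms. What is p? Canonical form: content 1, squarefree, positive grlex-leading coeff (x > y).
3*x^2*y - 2*y^3 - 2*x

Degree: the shape is more complex than any degree-2 curve, so deg p = 3.
Against the integer gridlines: it meets the y-axis at y = 0 (among the integer gridlines); it crosses the x-axis at the gridline x = 0.
Putting this together gives p.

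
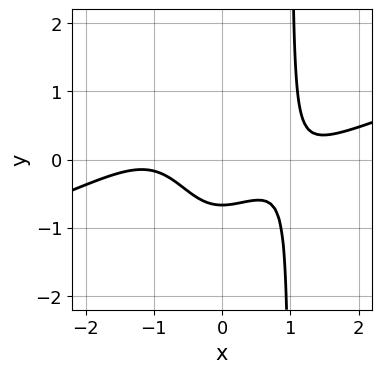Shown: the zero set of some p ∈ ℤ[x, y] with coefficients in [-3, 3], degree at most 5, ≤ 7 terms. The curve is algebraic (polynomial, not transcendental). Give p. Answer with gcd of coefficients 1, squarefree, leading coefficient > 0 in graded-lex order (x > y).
(a) The degree is 4 — no degree-3 curve has this shape.
(b) Against the integer gridlines: it misses every integer gridline on the x-axis.
(c) The integer polynomial consistent with all of this is the stated p.

x^4 - 3*x^3*y - 2*x^2 + 3*y + 2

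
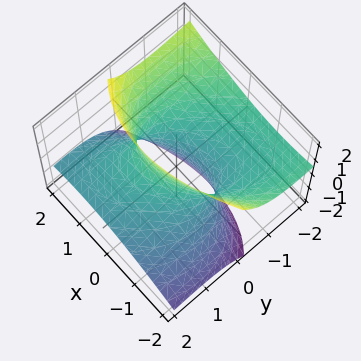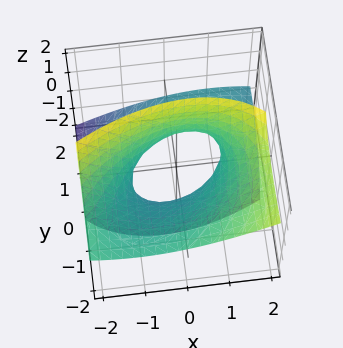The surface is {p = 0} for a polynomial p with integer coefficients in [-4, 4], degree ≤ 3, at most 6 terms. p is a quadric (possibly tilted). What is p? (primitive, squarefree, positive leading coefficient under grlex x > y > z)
x^2 - x*y + y^2 + 3*y*z - z^2 - 1

First, deg p = 2. The shape is more complex than any degree-1 surface.
Then, against the integer gridlines: among the integer gridlines, it crosses the y-axis at y ∈ {-1, 1}; no z-intercept at any integer in the box.
Finally, fitting integer coefficients to these (and the overall shape) gives p. Check: (-1, 0, 0) on the x-axis lies on the surface, and p(-1, 0, 0) = 0. ✓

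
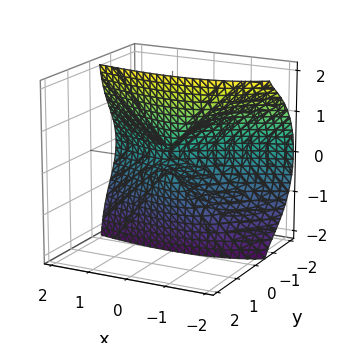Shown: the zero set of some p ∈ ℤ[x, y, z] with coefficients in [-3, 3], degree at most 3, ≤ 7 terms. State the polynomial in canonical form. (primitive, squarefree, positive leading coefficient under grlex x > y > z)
3*y^3 + 3*y*z^2 + x^2 + 2*x*y + 3*y^2

1. Degree: the shape is more complex than any degree-2 surface, so deg p = 3.
2. From the visible intercepts: it meets the y-axis at y = -1 (among the integer gridlines); every point of the z-axis in the box is on the surface.
3. These observations pin down the coefficients.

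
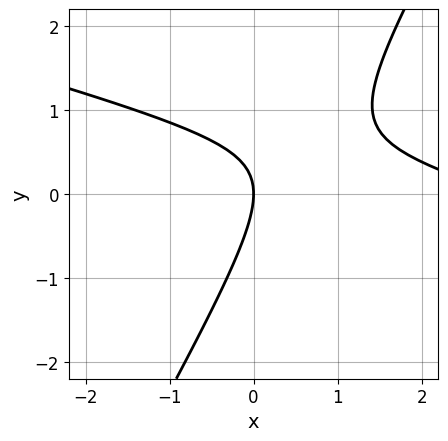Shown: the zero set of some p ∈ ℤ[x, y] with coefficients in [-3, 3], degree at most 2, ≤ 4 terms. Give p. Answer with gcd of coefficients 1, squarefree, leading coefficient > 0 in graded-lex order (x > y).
x^2 + 3*x*y - 2*y^2 - 3*x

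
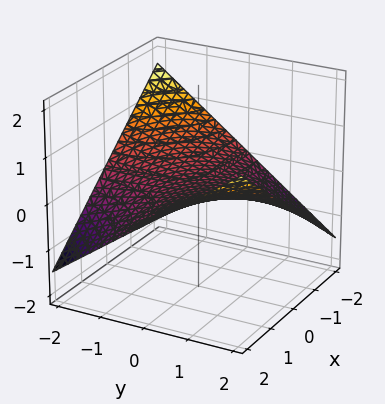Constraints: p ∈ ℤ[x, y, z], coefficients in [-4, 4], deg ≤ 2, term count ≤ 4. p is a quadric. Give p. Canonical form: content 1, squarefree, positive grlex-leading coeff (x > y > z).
(a) deg p = 2. A saddle surface; a quadric.
(b) Against the integer gridlines: the visible y-axis segment lies entirely on the surface; one z-axis crossing is at z = 0.
(c) Assembling these constraints gives the stated polynomial. Check: (2, 0, 0) on the x-axis lies on the surface, and p(2, 0, 0) = 0. ✓

x*y - 3*z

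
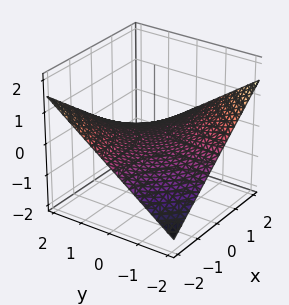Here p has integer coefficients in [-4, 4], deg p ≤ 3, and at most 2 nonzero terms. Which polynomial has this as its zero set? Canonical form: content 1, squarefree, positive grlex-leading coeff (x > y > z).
x*y + 3*z

(a) deg p = 2.
(b) Checking where it meets the axes: the visible x-axis segment lies entirely on the surface; one z-axis crossing is at z = 0; the visible y-axis segment lies entirely on the surface.
(c) Assembling these constraints gives the stated polynomial.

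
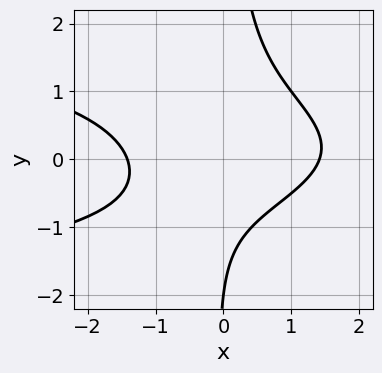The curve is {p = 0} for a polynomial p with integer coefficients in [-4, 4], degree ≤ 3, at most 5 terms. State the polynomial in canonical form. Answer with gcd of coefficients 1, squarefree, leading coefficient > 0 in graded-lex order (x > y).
2*x*y^2 + x^2 - y - 2

1. The degree is 3 — no degree-2 curve has this shape.
2. Checking where it meets the axes: it crosses the y-axis at the gridline y = -2.
3. Together with the visible shape, these determine p as stated.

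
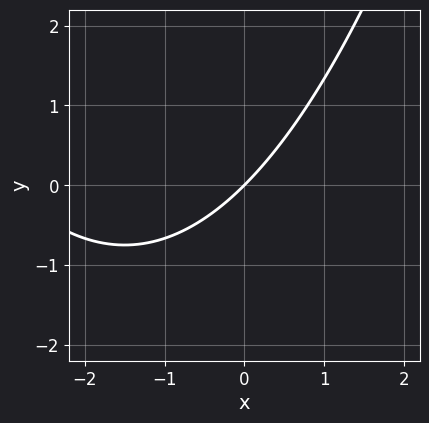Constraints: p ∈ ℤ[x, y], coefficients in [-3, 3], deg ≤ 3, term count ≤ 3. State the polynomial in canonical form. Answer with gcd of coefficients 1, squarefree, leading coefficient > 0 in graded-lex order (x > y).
x^2 + 3*x - 3*y

(a) The degree is 2 — the shape is more complex than any degree-1 curve.
(b) Reading off the gridlines: one y-axis crossing is at y = 0; one x-axis crossing is at x = 0.
(c) The integer polynomial consistent with all of this is the stated p.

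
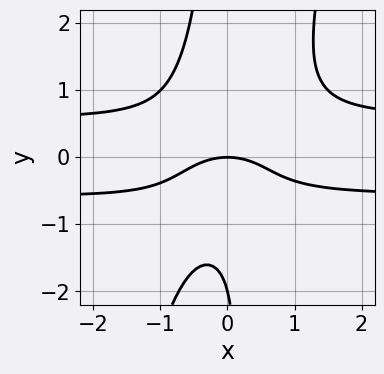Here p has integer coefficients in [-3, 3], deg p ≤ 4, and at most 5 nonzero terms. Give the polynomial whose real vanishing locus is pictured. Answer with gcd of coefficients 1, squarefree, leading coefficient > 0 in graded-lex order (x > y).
3*x^2*y^2 - x*y^3 - x^2 - y^2 - 2*y

1. The degree is 4 — no degree-3 curve has this shape.
2. From the visible intercepts: one x-axis crossing is at x = 0; the y-axis gridline crossings are at y ∈ {-2, 0}.
3. Putting this together gives p.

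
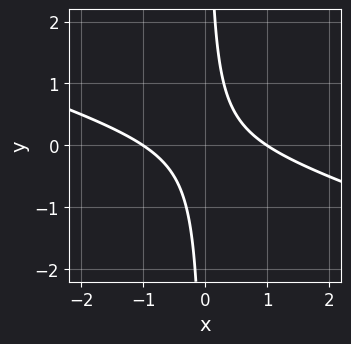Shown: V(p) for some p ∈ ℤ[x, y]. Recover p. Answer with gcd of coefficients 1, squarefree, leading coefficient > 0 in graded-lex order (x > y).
x^2 + 3*x*y - 1

(a) The degree is 2 — the shape is more complex than any degree-1 curve.
(b) Observable constraints: among the integer gridlines, it crosses the x-axis at x ∈ {-1, 1}; no y-intercept at any integer in the box.
(c) The integer polynomial consistent with all of this is the stated p.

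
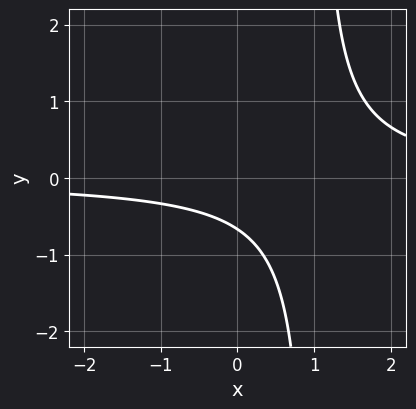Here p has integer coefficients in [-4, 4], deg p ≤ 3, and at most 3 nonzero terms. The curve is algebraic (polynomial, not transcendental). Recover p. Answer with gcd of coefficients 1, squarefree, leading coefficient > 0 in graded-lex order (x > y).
3*x*y - 3*y - 2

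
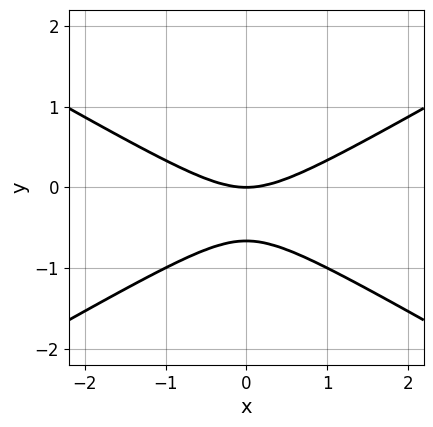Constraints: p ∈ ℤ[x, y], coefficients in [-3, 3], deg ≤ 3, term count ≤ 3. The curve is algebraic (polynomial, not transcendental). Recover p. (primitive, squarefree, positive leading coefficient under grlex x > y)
x^2 - 3*y^2 - 2*y

(a) deg p = 2. The shape is more complex than any degree-1 curve.
(b) Symmetries: it's symmetric under x → −x, forcing even powers of x.
(c) From the visible intercepts: it crosses the y-axis at the gridline y = 0; it meets the x-axis at x = 0 (among the integer gridlines).
(d) Solving for integer coefficients yields p as stated.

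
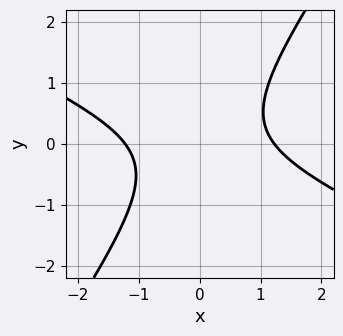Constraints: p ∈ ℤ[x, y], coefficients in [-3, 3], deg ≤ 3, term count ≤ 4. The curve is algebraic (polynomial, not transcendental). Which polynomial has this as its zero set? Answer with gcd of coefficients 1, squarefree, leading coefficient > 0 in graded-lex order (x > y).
2*x^2 + 3*x*y - 3*y^2 - 3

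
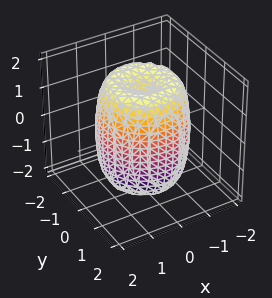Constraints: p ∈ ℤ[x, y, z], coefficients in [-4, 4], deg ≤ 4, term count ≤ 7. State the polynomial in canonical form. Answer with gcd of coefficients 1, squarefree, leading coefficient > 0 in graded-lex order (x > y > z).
2*x^4 + 4*x^2*y^2 + 2*y^4 - 3*x^2 - 3*y^2 + z^2 - 2

1. Degree: a generic line meets the surface in up to 4 points, so deg p = 4.
2. Symmetry: every cross-section ⟂ z is a circle, so x, y appear only via x² + y².
3. Reading off the gridlines: a circular section at z = -1 has radius between 1 and 2.
4. Putting this together gives p.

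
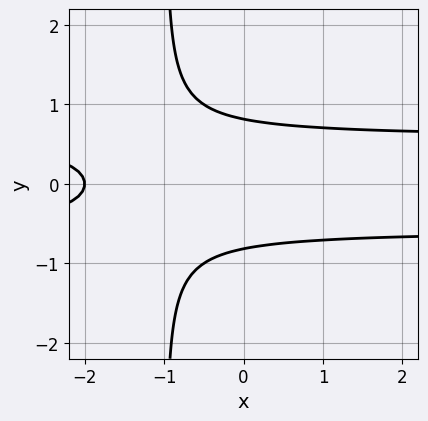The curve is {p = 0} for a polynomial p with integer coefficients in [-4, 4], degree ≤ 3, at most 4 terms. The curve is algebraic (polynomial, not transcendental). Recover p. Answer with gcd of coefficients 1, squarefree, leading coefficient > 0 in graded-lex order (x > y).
1. deg p = 3. The shape is more complex than any degree-2 curve.
2. Symmetries: mirror symmetry y ↦ −y ⇒ only even powers of y.
3. Observable constraints: one x-axis crossing is at x = -2.
4. These observations pin down the coefficients.

3*x*y^2 + 3*y^2 - x - 2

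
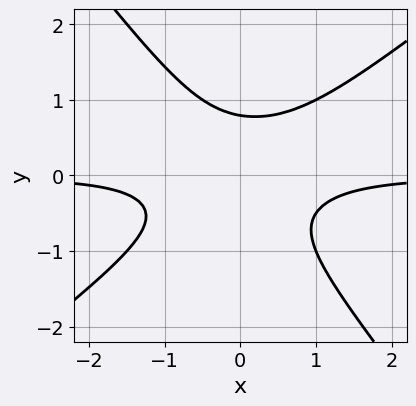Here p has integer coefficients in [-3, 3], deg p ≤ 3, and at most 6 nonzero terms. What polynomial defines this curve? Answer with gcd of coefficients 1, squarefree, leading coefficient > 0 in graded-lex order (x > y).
2*x^2*y - x*y^2 - 2*y^3 + 1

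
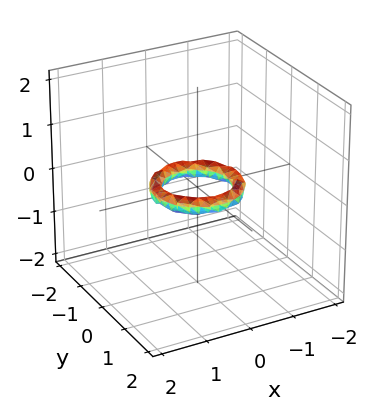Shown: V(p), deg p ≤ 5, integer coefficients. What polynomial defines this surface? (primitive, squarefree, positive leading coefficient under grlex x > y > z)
Degree: no degree-3 surface has this shape, so deg p = 4.
Symmetries: the z-axis is an axis of rotation, so x and y enter only as x² + y².
Against the integer gridlines: the x-axis gridline crossings are at x ∈ {-1, 1}; among the integer gridlines, it crosses the y-axis at y ∈ {-1, 1}; a circular section at z = 0 has radius between 0 and 1; the surface avoids every integer z-axis point in the box.
Fitting integer coefficients to these (and the overall shape) gives p.

2*x^4 + 4*x^2*y^2 + 2*y^4 - 3*x^2 - 3*y^2 + 3*z^2 + 1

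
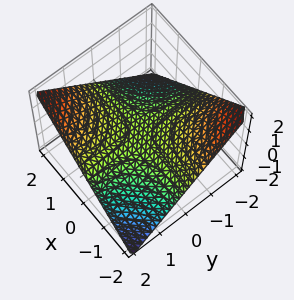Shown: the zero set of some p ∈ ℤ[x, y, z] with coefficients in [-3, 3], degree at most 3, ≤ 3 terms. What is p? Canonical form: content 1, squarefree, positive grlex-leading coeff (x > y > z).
x*y - 2*z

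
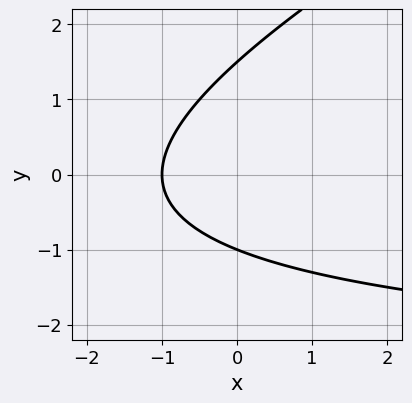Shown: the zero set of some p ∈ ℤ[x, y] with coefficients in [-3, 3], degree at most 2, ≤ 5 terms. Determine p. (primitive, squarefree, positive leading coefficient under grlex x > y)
(a) deg p = 2.
(b) From the visible intercepts: one y-axis crossing is at y = -1; it meets the x-axis at x = -1 (among the integer gridlines).
(c) Assembling these constraints gives the stated polynomial.

x*y - 2*y^2 + 3*x + y + 3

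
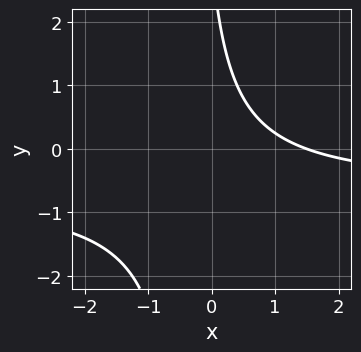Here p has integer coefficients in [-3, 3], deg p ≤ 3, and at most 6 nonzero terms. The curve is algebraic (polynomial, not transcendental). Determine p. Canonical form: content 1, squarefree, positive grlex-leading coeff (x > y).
(a) deg p = 2. A generic line meets the curve in up to 2 points.
(b) From the axis intercepts and sections: it misses every integer gridline on the y-axis.
(c) Fitting integer coefficients to these (and the overall shape) gives p.

3*x*y + 2*x + y - 3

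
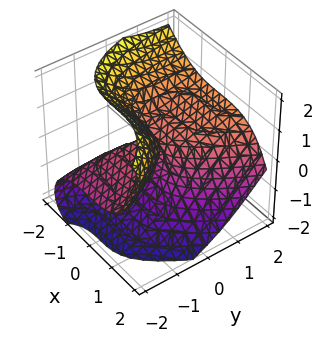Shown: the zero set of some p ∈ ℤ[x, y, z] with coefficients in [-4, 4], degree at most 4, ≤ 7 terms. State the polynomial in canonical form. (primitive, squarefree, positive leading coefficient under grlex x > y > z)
(a) Degree: the shape is more complex than any degree-2 surface, so deg p = 3.
(b) Against the integer gridlines: the y-axis gridline crossings are at y ∈ {-1, 0}; one z-axis crossing is at z = 0.
(c) Matching integer coefficients to the picture gives p.

x^3 + z^3 - y^2 + 3*y*z - y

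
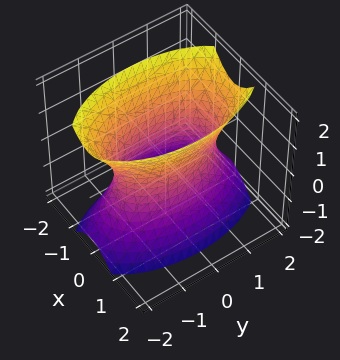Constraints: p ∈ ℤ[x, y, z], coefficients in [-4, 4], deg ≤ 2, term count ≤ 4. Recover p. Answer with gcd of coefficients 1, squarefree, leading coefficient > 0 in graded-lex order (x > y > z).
3*x^2 + y^2 - z^2 - 2

Degree: an hourglass — one-sheet hyperboloid; a quadric, so deg p = 2.
Symmetries: the y ↦ −y reflection is a symmetry, so y appears only in even powers; it's symmetric under z → −z, forcing even powers of z; the x ↦ −x reflection is a symmetry, so x appears only in even powers.
Checking where it meets the axes: it misses every integer gridline on the z-axis.
Solving for integer coefficients yields p as stated.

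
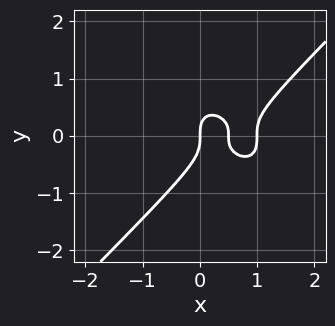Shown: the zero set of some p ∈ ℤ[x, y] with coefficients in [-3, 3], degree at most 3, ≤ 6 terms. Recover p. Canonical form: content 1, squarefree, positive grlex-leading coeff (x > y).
2*x^3 - 2*y^3 - 3*x^2 + x

(a) Degree: a generic line meets the curve in up to 3 points, so deg p = 3.
(b) Observable constraints: one y-axis crossing is at y = 0; the x-axis gridline crossings are at x ∈ {0, 1}.
(c) Matching integer coefficients to the picture gives p.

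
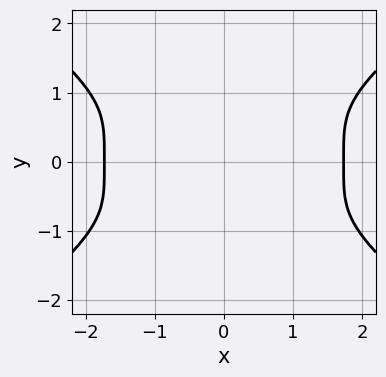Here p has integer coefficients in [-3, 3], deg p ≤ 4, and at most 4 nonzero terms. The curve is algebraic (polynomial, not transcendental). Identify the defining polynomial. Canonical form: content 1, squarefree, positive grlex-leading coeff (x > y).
(a) Degree: no degree-3 curve has this shape, so deg p = 4.
(b) Symmetries: the x ↦ −x reflection is a symmetry, so x appears only in even powers; mirror symmetry y ↦ −y ⇒ only even powers of y.
(c) Matching integer coefficients to the picture gives p.

x^4 - 3*y^4 - 3*x^2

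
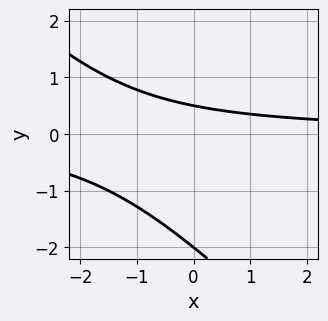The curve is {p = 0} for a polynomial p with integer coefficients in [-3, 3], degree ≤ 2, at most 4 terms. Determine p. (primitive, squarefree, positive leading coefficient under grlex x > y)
1. The degree is 2 — no degree-1 curve has this shape.
2. Against the integer gridlines: it crosses the y-axis at the gridline y = -2; it misses every integer gridline on the x-axis.
3. Fitting integer coefficients to these (and the overall shape) gives p.

2*x*y + 2*y^2 + 3*y - 2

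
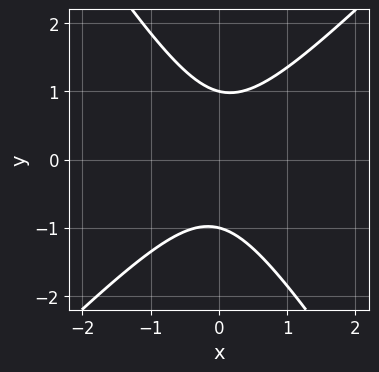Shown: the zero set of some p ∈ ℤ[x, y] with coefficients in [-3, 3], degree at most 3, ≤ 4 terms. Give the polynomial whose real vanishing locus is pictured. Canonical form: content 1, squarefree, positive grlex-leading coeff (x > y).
3*x^2 - x*y - 2*y^2 + 2

1. The degree is 2 — a generic line meets the curve in up to 2 points.
2. Reading off the gridlines: among the integer gridlines, it crosses the y-axis at y ∈ {-1, 1}; the curve avoids every integer x-axis point in the box.
3. These observations pin down the coefficients.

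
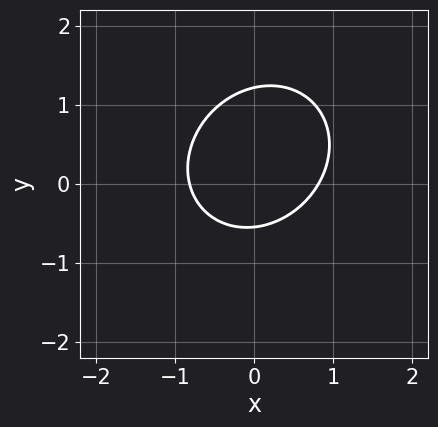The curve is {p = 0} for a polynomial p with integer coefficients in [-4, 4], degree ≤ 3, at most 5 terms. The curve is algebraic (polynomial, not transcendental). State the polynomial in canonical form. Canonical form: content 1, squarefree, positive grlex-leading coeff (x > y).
deg p = 2. No degree-1 curve has this shape.
Solving for integer coefficients yields p as stated.

3*x^2 - x*y + 3*y^2 - 2*y - 2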